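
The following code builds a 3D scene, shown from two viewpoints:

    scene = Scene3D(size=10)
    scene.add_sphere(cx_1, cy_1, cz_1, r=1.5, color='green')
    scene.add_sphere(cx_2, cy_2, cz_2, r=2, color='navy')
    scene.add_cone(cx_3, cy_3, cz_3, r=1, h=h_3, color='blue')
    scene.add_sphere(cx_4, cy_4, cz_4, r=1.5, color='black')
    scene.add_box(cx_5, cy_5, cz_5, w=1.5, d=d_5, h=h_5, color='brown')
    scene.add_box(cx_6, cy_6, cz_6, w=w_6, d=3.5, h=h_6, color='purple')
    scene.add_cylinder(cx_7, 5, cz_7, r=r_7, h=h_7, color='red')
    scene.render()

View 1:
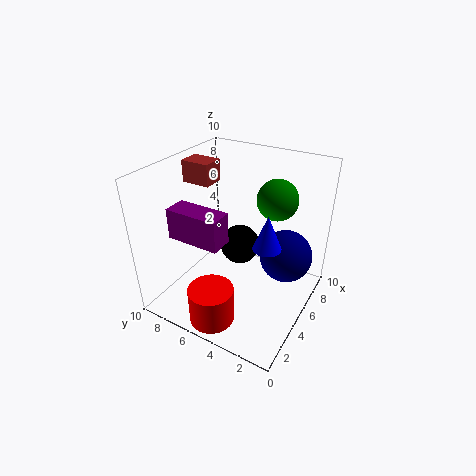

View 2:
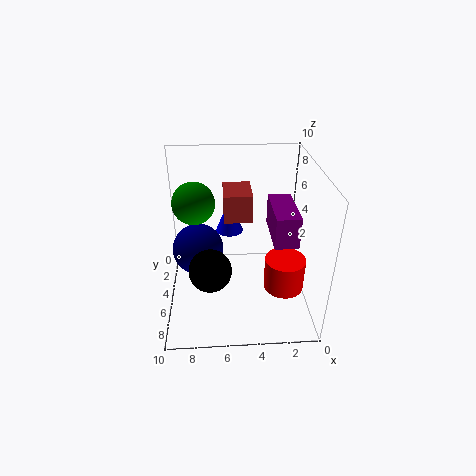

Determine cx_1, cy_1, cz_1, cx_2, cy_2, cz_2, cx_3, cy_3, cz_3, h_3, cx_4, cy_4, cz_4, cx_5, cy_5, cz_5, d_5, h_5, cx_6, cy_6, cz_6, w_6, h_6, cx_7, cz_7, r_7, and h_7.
cx_1 = 8
cy_1 = 3.5
cz_1 = 7
cx_2 = 8
cy_2 = 2.5
cz_2 = 2.5
cx_3 = 5.5
cy_3 = 3
cz_3 = 4.5
h_3 = 2.5
cx_4 = 7
cy_4 = 6
cz_4 = 3
cx_5 = 4.5
cy_5 = 7
cz_5 = 8.5
d_5 = 2
h_5 = 1.5
cx_6 = 1.5
cy_6 = 4.5
cz_6 = 6
w_6 = 1.5
h_6 = 2
cx_7 = 1.5
cz_7 = 0.5
r_7 = 1.5
h_7 = 2.5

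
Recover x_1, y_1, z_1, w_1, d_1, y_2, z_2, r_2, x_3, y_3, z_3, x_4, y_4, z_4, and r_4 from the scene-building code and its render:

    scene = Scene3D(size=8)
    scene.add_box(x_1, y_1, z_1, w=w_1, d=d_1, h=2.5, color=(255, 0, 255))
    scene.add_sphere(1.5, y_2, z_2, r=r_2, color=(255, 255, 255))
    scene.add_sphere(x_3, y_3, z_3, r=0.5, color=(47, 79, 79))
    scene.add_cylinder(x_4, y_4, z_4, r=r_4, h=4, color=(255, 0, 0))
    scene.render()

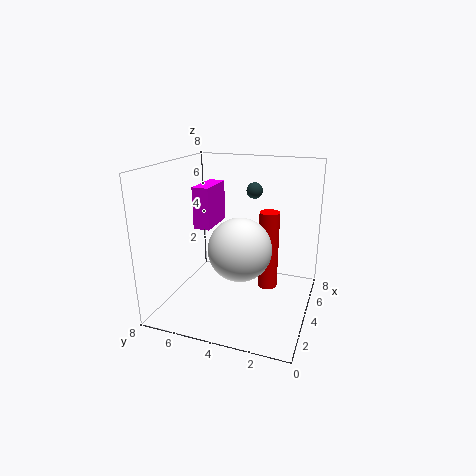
x_1 = 4.5, y_1 = 6, z_1 = 4, w_1 = 2.5, d_1 = 1, y_2 = 3, z_2 = 4.5, r_2 = 1.5, x_3 = 7, y_3 = 4, z_3 = 6, x_4 = 3, y_4 = 2, z_4 = 2, r_4 = 0.5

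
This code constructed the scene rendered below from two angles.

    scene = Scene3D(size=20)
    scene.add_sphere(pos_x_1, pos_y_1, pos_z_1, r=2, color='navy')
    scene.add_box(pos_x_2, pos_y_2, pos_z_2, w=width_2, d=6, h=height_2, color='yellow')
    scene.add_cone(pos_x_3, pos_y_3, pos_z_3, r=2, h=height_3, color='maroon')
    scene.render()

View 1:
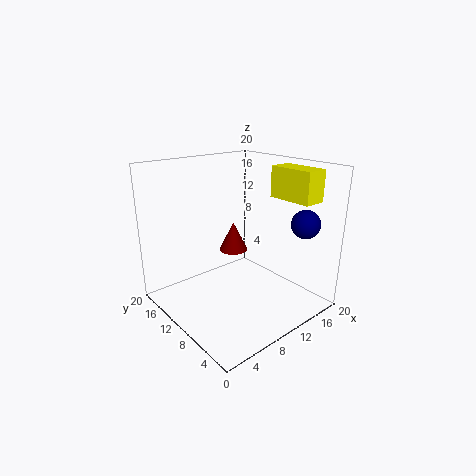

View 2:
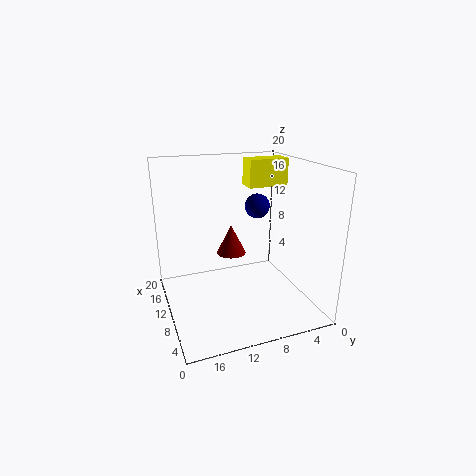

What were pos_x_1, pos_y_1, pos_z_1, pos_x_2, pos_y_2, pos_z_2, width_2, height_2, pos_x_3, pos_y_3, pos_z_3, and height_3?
pos_x_1 = 17, pos_y_1 = 4, pos_z_1 = 12, pos_x_2 = 13, pos_y_2 = 1, pos_z_2 = 16, width_2 = 3, height_2 = 4, pos_x_3 = 10, pos_y_3 = 11, pos_z_3 = 8, height_3 = 4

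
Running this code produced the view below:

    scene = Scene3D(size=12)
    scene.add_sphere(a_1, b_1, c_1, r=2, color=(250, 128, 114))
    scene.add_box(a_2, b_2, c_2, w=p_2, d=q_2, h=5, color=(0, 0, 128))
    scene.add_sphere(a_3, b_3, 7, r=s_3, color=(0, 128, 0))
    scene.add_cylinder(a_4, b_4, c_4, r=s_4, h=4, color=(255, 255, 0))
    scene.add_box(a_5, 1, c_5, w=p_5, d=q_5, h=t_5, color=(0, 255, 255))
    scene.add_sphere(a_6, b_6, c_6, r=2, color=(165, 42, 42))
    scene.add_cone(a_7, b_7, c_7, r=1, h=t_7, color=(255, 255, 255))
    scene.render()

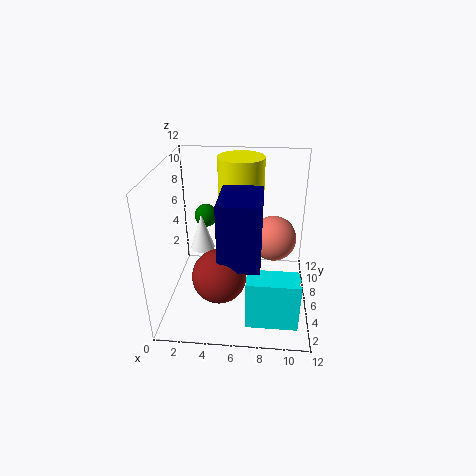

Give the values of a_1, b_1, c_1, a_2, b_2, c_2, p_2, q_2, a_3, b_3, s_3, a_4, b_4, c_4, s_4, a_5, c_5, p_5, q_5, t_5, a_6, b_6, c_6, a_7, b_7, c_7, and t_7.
a_1 = 9, b_1 = 8, c_1 = 5, a_2 = 5, b_2 = 1, c_2 = 6, p_2 = 3, q_2 = 4, a_3 = 3, b_3 = 8, s_3 = 1, a_4 = 6, b_4 = 9, c_4 = 8, s_4 = 2, a_5 = 7, c_5 = 1, p_5 = 4, q_5 = 2, t_5 = 4, a_6 = 5, b_6 = 2, c_6 = 5, a_7 = 3, b_7 = 6, c_7 = 5, t_7 = 3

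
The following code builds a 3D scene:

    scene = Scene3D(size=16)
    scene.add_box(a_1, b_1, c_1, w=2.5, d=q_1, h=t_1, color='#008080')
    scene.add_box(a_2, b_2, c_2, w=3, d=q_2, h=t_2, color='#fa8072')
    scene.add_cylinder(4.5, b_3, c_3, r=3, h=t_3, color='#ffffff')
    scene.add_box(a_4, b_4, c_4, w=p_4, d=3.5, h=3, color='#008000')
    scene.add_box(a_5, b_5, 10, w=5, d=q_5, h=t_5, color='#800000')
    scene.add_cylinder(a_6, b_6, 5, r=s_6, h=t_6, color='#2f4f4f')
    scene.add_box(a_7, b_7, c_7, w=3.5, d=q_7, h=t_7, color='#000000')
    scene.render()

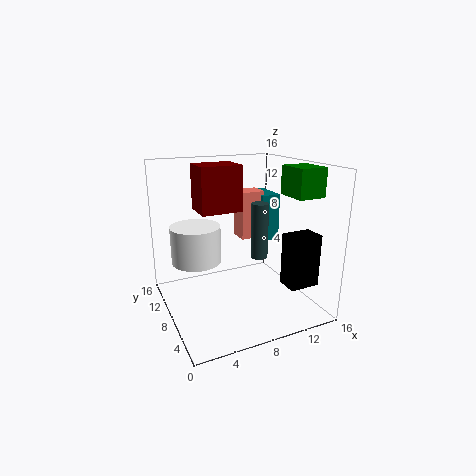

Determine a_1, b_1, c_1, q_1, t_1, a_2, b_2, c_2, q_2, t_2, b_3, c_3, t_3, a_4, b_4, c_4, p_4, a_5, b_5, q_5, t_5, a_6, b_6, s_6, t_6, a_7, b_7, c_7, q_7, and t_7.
a_1 = 13; b_1 = 11.5; c_1 = 5.5; q_1 = 4.5; t_1 = 6; a_2 = 10.5; b_2 = 12; c_2 = 6; q_2 = 2.5; t_2 = 6; b_3 = 12.5; c_3 = 4; t_3 = 4.5; a_4 = 12; b_4 = 2.5; c_4 = 13; p_4 = 3; a_5 = 5; b_5 = 11; q_5 = 4; t_5 = 5.5; a_6 = 11; b_6 = 8.5; s_6 = 1; t_6 = 6.5; a_7 = 12.5; b_7 = 3.5; c_7 = 2.5; q_7 = 2.5; t_7 = 6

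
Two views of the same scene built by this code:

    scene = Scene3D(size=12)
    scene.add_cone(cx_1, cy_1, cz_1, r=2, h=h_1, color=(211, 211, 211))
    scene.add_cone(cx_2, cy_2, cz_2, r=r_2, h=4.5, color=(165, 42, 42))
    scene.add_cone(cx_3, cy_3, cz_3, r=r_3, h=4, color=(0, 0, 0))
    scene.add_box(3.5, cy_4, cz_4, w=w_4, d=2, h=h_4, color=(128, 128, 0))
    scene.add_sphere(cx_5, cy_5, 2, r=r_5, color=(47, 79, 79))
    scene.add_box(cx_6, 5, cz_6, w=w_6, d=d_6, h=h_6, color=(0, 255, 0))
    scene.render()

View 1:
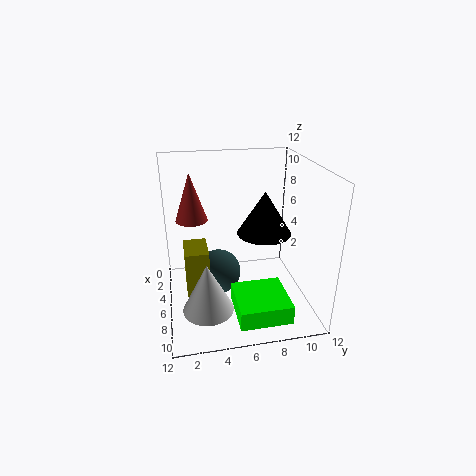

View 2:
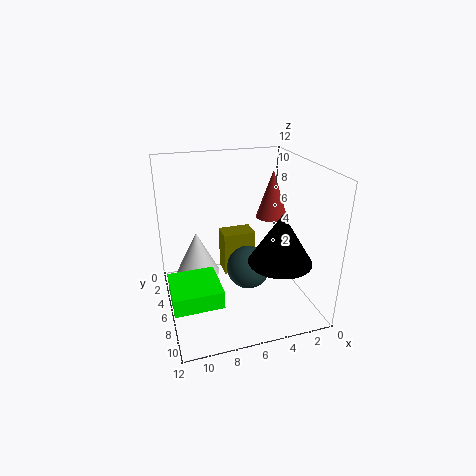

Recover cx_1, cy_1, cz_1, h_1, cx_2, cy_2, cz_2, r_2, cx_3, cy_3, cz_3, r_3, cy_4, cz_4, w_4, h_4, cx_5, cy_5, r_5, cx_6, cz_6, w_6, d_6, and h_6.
cx_1 = 9; cy_1 = 3; cz_1 = 1.5; h_1 = 4; cx_2 = 1.5; cy_2 = 2.5; cz_2 = 6; r_2 = 1.5; cx_3 = 3.5; cy_3 = 9; cz_3 = 5; r_3 = 2.5; cy_4 = 1.5; cz_4 = 1; w_4 = 3; h_4 = 4; cx_5 = 4.5; cy_5 = 4.5; r_5 = 2; cx_6 = 8; cz_6 = 1.5; w_6 = 4; d_6 = 4; h_6 = 1.5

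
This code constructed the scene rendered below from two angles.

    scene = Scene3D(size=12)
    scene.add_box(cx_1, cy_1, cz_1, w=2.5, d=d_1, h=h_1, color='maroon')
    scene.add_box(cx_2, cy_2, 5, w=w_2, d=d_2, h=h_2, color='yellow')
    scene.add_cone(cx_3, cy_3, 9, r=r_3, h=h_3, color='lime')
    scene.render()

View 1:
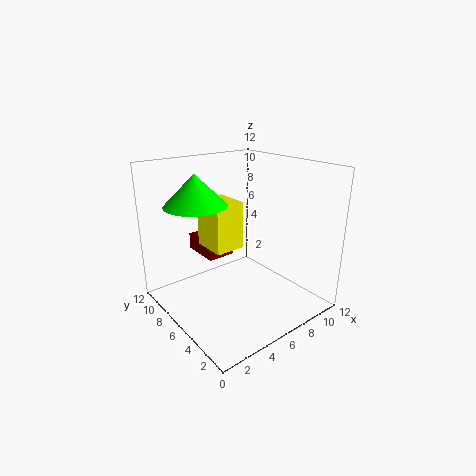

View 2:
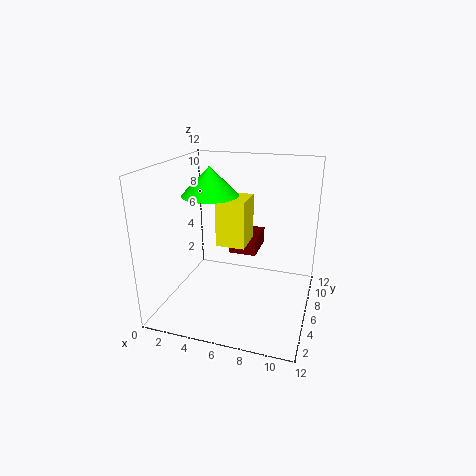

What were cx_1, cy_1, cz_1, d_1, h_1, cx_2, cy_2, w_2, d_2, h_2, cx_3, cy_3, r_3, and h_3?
cx_1 = 4.5; cy_1 = 8; cz_1 = 3.5; d_1 = 3.5; h_1 = 1.5; cx_2 = 4; cy_2 = 6; w_2 = 2.5; d_2 = 3; h_2 = 4; cx_3 = 3; cy_3 = 7.5; r_3 = 2.5; h_3 = 2.5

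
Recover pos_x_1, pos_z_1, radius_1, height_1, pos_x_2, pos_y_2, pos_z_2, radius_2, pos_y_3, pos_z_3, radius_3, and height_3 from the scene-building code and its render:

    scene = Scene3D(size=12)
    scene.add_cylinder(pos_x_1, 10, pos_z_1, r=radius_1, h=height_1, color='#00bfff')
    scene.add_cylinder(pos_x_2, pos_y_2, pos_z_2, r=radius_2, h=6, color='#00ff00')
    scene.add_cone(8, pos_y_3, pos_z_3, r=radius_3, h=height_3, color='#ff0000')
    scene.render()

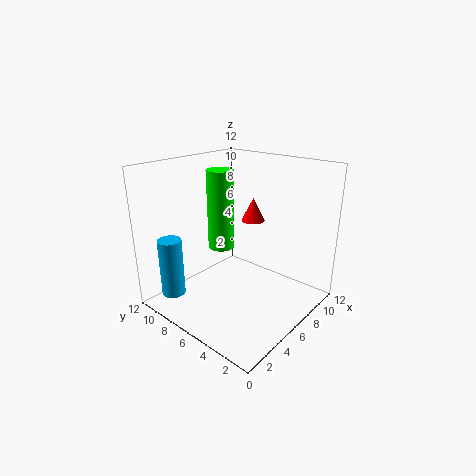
pos_x_1 = 2, pos_z_1 = 1, radius_1 = 1, height_1 = 5, pos_x_2 = 4, pos_y_2 = 6, pos_z_2 = 6, radius_2 = 1, pos_y_3 = 6, pos_z_3 = 7, radius_3 = 1, height_3 = 2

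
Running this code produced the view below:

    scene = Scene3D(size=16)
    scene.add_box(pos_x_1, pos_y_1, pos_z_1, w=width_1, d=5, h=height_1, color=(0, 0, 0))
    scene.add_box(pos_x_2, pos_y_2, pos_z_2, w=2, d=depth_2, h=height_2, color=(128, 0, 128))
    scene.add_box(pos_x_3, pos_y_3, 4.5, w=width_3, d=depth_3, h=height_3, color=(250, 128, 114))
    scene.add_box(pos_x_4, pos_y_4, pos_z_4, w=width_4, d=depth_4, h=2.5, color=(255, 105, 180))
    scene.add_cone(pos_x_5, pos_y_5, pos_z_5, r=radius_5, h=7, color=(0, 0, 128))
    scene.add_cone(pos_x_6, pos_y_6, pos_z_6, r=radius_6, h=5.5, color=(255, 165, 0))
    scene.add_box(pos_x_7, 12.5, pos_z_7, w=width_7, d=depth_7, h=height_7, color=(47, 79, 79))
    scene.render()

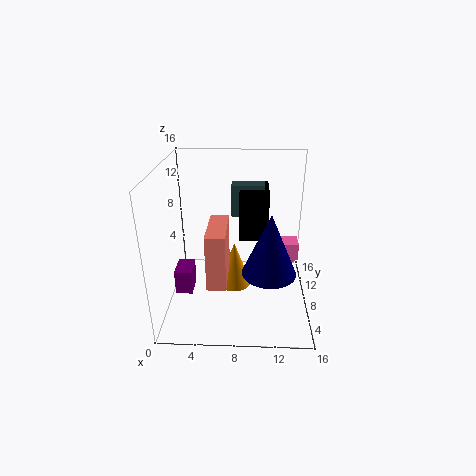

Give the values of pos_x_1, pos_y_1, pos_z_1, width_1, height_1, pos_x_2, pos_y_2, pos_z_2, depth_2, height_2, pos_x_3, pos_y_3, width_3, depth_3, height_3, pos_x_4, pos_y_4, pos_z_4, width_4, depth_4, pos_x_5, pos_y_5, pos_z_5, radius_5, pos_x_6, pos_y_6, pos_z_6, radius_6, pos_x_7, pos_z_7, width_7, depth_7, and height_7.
pos_x_1 = 8; pos_y_1 = 11; pos_z_1 = 6; width_1 = 3.5; height_1 = 6; pos_x_2 = 0.5; pos_y_2 = 7.5; pos_z_2 = 0.5; depth_2 = 3; height_2 = 3; pos_x_3 = 5; pos_y_3 = 3; width_3 = 2; depth_3 = 5.5; height_3 = 6; pos_x_4 = 13; pos_y_4 = 12; pos_z_4 = 2.5; width_4 = 2.5; depth_4 = 2.5; pos_x_5 = 11.5; pos_y_5 = 6.5; pos_z_5 = 4.5; radius_5 = 3; pos_x_6 = 7.5; pos_y_6 = 9.5; pos_z_6 = 1; radius_6 = 2; pos_x_7 = 7; pos_z_7 = 8.5; width_7 = 4; depth_7 = 2; height_7 = 4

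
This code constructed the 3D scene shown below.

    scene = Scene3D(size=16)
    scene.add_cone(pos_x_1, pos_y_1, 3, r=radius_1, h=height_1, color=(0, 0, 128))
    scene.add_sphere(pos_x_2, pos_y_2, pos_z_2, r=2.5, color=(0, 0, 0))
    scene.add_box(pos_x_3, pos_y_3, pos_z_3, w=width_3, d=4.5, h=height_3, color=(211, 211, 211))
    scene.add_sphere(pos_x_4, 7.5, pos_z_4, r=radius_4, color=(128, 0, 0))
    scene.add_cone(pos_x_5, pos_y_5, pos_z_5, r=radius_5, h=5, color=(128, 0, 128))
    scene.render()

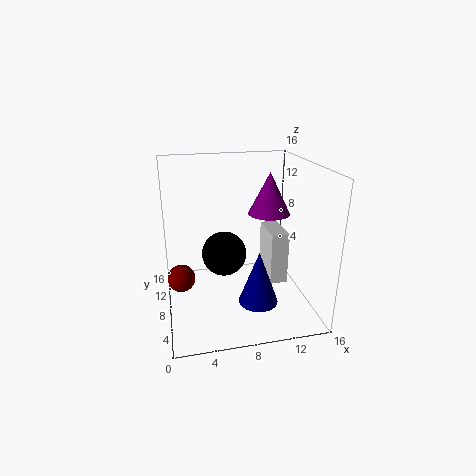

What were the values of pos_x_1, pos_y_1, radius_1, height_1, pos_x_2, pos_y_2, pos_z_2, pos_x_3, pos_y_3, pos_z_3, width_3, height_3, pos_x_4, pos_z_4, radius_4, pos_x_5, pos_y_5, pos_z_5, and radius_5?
pos_x_1 = 9; pos_y_1 = 3; radius_1 = 2; height_1 = 5.5; pos_x_2 = 6.5; pos_y_2 = 8.5; pos_z_2 = 6; pos_x_3 = 11.5; pos_y_3 = 6.5; pos_z_3 = 2.5; width_3 = 2; height_3 = 6; pos_x_4 = 1.5; pos_z_4 = 4; radius_4 = 1.5; pos_x_5 = 12.5; pos_y_5 = 11; pos_z_5 = 9.5; radius_5 = 2.5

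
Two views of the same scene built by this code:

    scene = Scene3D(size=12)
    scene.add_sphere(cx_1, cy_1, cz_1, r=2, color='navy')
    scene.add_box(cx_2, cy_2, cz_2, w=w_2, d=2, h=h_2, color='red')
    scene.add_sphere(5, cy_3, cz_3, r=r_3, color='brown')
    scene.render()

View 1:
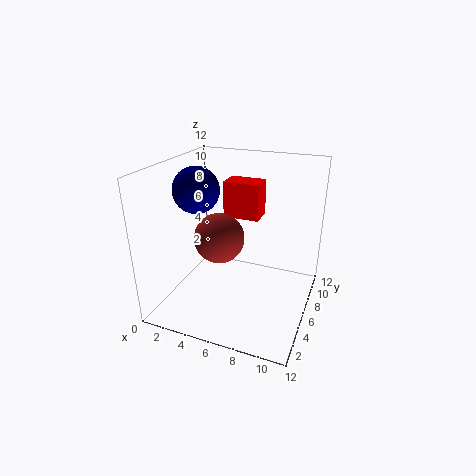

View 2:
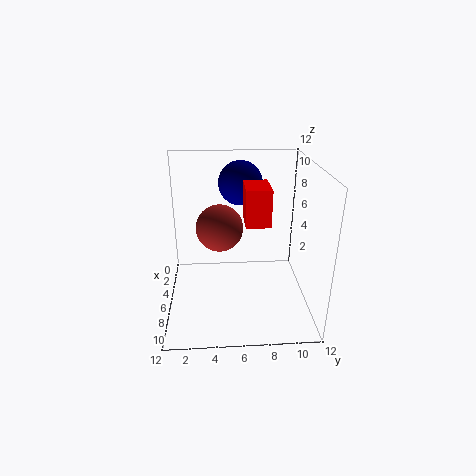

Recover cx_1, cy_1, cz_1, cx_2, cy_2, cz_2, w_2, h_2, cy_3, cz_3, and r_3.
cx_1 = 2, cy_1 = 6.5, cz_1 = 9.5, cx_2 = 4.5, cy_2 = 6.5, cz_2 = 7.5, w_2 = 3, h_2 = 3, cy_3 = 4.5, cz_3 = 6.5, r_3 = 2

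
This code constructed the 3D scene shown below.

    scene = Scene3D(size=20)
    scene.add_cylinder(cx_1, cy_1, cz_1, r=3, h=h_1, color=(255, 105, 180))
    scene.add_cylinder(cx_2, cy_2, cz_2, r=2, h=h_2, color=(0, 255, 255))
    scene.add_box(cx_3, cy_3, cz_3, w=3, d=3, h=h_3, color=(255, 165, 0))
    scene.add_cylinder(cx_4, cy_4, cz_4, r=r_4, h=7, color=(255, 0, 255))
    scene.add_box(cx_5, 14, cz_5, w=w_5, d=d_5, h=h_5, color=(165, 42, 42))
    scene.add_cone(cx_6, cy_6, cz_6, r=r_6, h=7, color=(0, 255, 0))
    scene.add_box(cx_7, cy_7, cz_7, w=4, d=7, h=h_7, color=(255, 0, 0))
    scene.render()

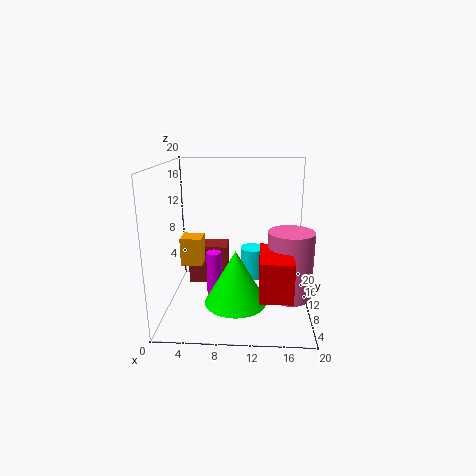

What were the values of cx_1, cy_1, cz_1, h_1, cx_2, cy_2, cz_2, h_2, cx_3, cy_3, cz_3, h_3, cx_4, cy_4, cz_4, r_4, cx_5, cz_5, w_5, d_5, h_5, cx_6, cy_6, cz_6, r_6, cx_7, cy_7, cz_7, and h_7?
cx_1 = 17, cy_1 = 7, cz_1 = 3, h_1 = 9, cx_2 = 12, cy_2 = 17, cz_2 = 1, h_2 = 5, cx_3 = 2, cy_3 = 9, cz_3 = 6, h_3 = 4, cx_4 = 7, cy_4 = 7, cz_4 = 2, r_4 = 1, cx_5 = 2, cz_5 = 1, w_5 = 6, d_5 = 4, h_5 = 6, cx_6 = 10, cy_6 = 5, cz_6 = 3, r_6 = 4, cx_7 = 13, cy_7 = 1, cz_7 = 5, h_7 = 5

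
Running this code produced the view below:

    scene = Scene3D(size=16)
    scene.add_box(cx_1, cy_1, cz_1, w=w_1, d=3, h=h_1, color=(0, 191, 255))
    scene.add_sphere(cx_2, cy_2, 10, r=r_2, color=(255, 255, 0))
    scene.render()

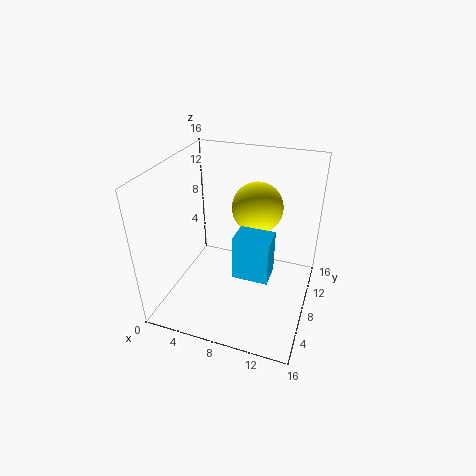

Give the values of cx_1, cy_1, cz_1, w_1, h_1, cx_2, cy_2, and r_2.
cx_1 = 8
cy_1 = 6
cz_1 = 4
w_1 = 4
h_1 = 5
cx_2 = 9
cy_2 = 12
r_2 = 3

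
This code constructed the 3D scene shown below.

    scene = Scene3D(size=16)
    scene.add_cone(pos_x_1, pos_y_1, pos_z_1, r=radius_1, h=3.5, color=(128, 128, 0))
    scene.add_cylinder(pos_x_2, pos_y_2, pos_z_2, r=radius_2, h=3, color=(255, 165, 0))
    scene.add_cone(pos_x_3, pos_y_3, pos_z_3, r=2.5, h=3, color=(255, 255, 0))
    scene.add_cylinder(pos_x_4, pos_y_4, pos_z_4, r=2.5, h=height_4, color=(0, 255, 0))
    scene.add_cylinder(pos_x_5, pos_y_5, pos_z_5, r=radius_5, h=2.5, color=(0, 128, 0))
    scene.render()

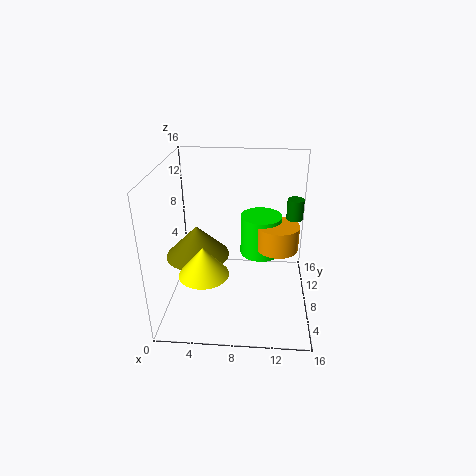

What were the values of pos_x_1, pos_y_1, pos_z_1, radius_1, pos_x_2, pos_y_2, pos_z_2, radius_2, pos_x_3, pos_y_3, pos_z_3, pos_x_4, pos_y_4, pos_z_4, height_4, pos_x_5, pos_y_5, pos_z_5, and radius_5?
pos_x_1 = 3.5, pos_y_1 = 7.5, pos_z_1 = 6, radius_1 = 3.5, pos_x_2 = 12.5, pos_y_2 = 10.5, pos_z_2 = 5.5, radius_2 = 2.5, pos_x_3 = 5, pos_y_3 = 3, pos_z_3 = 6.5, pos_x_4 = 10.5, pos_y_4 = 12, pos_z_4 = 4, height_4 = 5, pos_x_5 = 14.5, pos_y_5 = 12.5, pos_z_5 = 8.5, radius_5 = 1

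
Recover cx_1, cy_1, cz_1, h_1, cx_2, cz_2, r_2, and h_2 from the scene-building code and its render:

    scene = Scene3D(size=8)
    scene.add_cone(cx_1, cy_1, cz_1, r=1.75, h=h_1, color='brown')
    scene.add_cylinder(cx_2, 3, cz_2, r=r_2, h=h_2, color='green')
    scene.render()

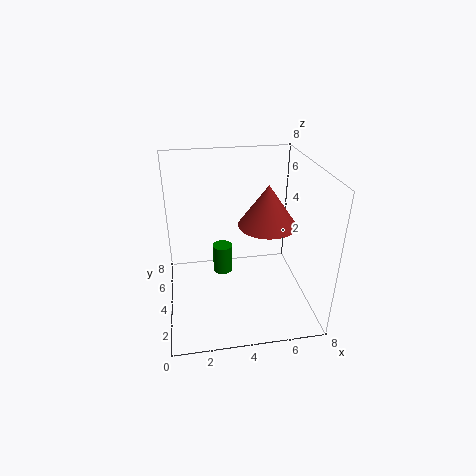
cx_1 = 6; cy_1 = 5.25; cz_1 = 4; h_1 = 2.5; cx_2 = 3; cz_2 = 2.75; r_2 = 0.5; h_2 = 1.5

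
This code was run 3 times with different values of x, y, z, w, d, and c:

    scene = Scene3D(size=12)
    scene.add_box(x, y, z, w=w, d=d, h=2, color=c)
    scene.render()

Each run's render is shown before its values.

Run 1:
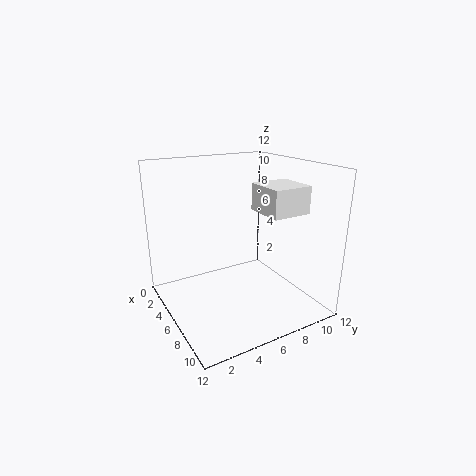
x = 8, y = 6, z = 9, w = 3, d = 3, c = 'white'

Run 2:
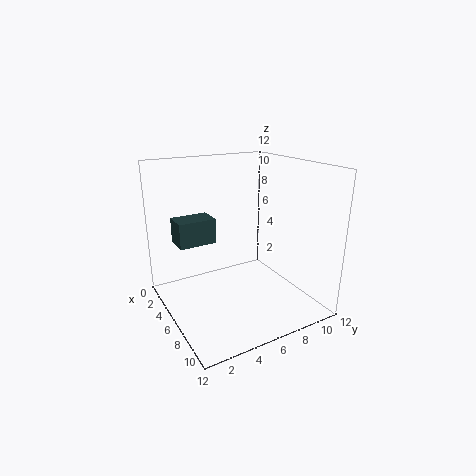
x = 4, y = 1, z = 6, w = 2, d = 3, c = 'darkslategray'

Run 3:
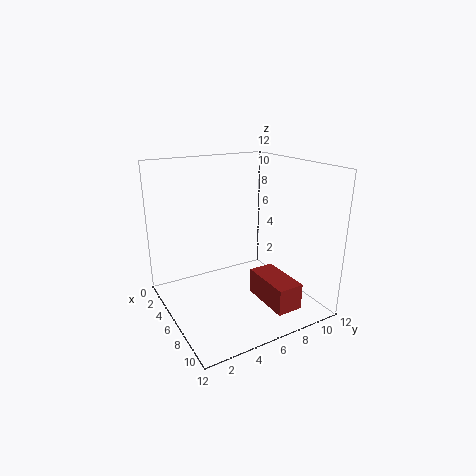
x = 8, y = 6, z = 2, w = 4, d = 2, c = 'brown'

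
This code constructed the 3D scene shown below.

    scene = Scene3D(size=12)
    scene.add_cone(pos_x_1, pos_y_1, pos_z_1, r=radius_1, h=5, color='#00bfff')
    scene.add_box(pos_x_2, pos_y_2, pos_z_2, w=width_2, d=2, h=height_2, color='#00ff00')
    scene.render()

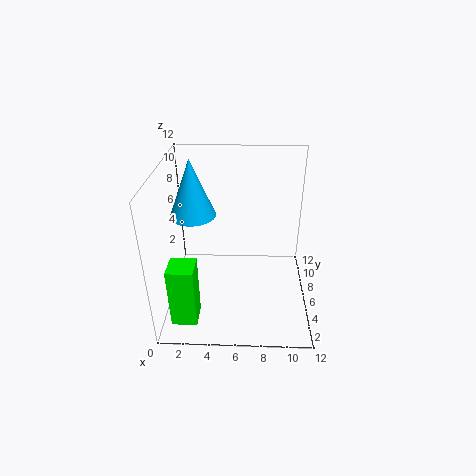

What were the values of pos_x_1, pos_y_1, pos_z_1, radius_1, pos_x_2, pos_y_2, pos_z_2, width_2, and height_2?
pos_x_1 = 2
pos_y_1 = 8
pos_z_1 = 7
radius_1 = 2
pos_x_2 = 1
pos_y_2 = 1
pos_z_2 = 1
width_2 = 2
height_2 = 5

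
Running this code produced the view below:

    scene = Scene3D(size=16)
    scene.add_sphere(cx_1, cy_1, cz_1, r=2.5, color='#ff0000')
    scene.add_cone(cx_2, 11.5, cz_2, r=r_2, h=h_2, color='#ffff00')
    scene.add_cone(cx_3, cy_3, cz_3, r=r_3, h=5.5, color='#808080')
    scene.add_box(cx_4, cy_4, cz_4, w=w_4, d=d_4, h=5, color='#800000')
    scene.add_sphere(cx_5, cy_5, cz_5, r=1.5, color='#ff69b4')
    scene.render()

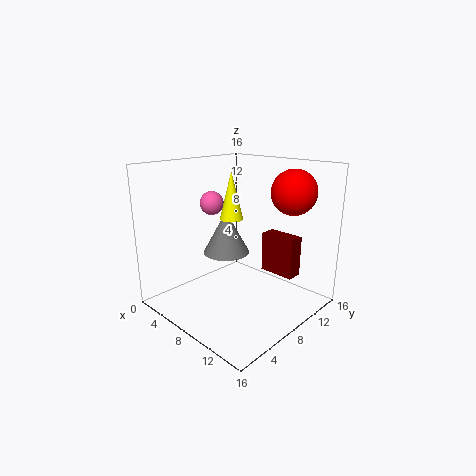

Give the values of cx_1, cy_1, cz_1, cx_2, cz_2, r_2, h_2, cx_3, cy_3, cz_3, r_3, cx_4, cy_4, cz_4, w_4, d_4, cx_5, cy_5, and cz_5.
cx_1 = 12
cy_1 = 12.5
cz_1 = 13
cx_2 = 3.5
cz_2 = 8.5
r_2 = 1.5
h_2 = 6
cx_3 = 3
cy_3 = 11
cz_3 = 4
r_3 = 3
cx_4 = 7
cy_4 = 13.5
cz_4 = 2
w_4 = 4.5
d_4 = 2
cx_5 = 1.5
cy_5 = 10
cz_5 = 10.5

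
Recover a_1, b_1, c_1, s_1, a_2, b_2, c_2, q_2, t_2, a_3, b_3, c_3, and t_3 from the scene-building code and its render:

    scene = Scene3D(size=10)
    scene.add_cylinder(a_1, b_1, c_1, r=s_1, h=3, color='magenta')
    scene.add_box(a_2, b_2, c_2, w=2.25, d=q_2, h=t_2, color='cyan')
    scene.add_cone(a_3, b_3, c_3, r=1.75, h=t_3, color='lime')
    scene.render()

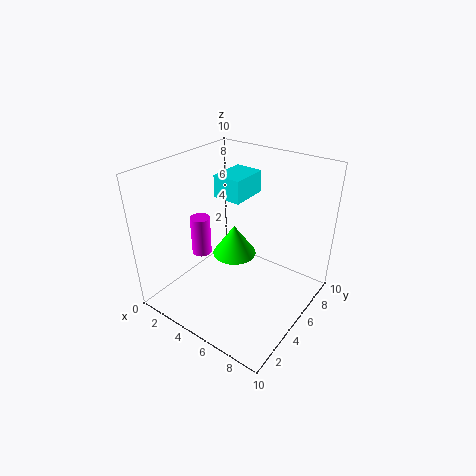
a_1 = 1.5; b_1 = 5; c_1 = 2.5; s_1 = 0.75; a_2 = 1.5; b_2 = 6.75; c_2 = 6.5; q_2 = 3; t_2 = 1.75; a_3 = 3; b_3 = 7.25; c_3 = 1.75; t_3 = 2.5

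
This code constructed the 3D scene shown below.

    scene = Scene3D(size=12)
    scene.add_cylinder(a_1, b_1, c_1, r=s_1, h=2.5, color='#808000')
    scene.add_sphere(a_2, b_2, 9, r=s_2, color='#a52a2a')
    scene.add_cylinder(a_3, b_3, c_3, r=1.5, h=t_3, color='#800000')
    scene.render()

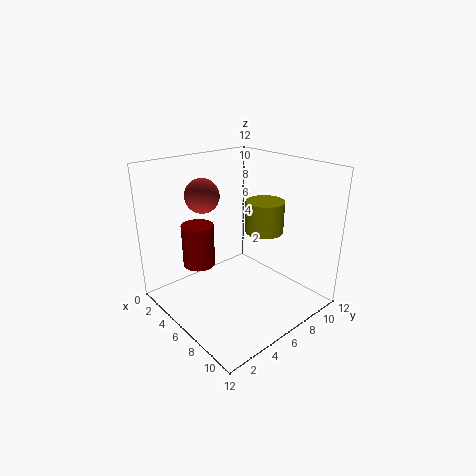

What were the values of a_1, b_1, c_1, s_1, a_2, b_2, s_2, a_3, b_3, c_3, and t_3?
a_1 = 8
b_1 = 7
c_1 = 7
s_1 = 1.5
a_2 = 2.5
b_2 = 5
s_2 = 1.5
a_3 = 1.5
b_3 = 5
c_3 = 2
t_3 = 4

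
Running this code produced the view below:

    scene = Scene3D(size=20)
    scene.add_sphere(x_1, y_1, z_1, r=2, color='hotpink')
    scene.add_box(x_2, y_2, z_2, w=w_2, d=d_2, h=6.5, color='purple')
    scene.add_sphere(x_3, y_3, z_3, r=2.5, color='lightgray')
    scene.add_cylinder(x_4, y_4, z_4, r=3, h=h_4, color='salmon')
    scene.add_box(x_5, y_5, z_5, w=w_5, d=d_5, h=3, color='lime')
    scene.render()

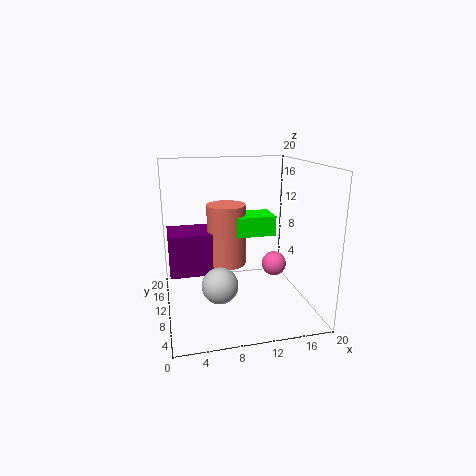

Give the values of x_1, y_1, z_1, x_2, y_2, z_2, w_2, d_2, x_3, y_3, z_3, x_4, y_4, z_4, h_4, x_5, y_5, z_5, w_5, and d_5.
x_1 = 17.5, y_1 = 15.5, z_1 = 3, x_2 = 0.5, y_2 = 13.5, z_2 = 3, w_2 = 6.5, d_2 = 6, x_3 = 7, y_3 = 8, z_3 = 4, x_4 = 9.5, y_4 = 15.5, z_4 = 4, h_4 = 9.5, x_5 = 10.5, y_5 = 12.5, z_5 = 9, w_5 = 6, d_5 = 4.5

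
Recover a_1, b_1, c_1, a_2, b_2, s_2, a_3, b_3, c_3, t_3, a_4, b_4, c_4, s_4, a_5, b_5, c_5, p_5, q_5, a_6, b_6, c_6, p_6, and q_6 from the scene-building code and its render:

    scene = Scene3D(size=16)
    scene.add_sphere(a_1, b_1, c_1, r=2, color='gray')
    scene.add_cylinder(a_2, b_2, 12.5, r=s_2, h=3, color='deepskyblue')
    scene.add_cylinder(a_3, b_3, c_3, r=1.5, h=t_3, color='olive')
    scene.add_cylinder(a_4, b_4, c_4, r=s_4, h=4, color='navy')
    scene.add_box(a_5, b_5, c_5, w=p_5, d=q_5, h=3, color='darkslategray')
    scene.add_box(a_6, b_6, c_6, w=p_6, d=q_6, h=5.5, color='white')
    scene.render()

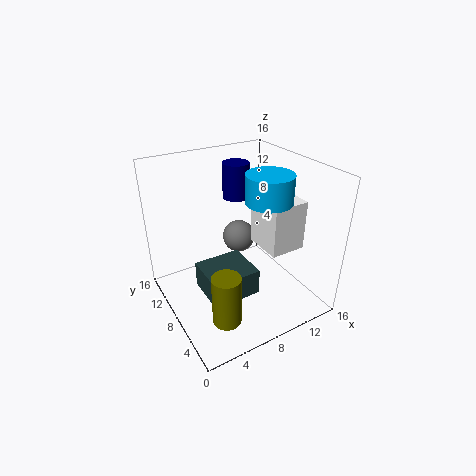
a_1 = 10.5
b_1 = 12
c_1 = 5.5
a_2 = 10.5
b_2 = 6
s_2 = 2.5
a_3 = 4
b_3 = 3.5
c_3 = 1.5
t_3 = 5.5
a_4 = 9.5
b_4 = 11
c_4 = 11.5
s_4 = 1.5
a_5 = 3.5
b_5 = 5
c_5 = 2
p_5 = 5.5
q_5 = 5
a_6 = 10
b_6 = 4
c_6 = 7
p_6 = 4
q_6 = 4.5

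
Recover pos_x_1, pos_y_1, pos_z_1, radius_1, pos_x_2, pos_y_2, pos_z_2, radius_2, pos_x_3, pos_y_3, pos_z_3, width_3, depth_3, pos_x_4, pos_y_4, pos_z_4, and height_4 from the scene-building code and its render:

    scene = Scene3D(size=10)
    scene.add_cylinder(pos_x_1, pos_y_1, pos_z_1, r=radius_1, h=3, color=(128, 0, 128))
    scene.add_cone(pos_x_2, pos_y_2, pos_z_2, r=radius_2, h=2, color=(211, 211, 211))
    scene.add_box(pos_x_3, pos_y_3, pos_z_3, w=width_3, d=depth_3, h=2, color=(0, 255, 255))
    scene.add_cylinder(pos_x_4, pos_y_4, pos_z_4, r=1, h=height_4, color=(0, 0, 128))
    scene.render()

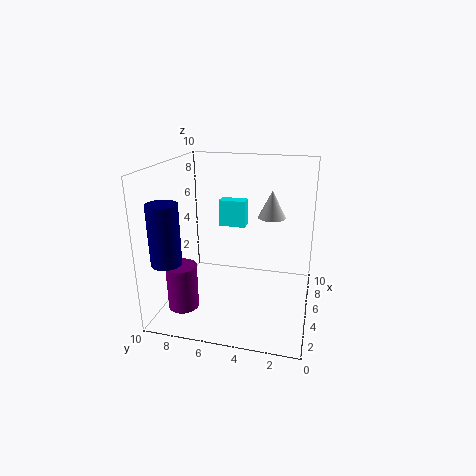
pos_x_1 = 2; pos_y_1 = 8; pos_z_1 = 1; radius_1 = 1; pos_x_2 = 7; pos_y_2 = 3; pos_z_2 = 6; radius_2 = 1; pos_x_3 = 7; pos_y_3 = 5; pos_z_3 = 5; width_3 = 1; depth_3 = 2; pos_x_4 = 2; pos_y_4 = 9; pos_z_4 = 4; height_4 = 4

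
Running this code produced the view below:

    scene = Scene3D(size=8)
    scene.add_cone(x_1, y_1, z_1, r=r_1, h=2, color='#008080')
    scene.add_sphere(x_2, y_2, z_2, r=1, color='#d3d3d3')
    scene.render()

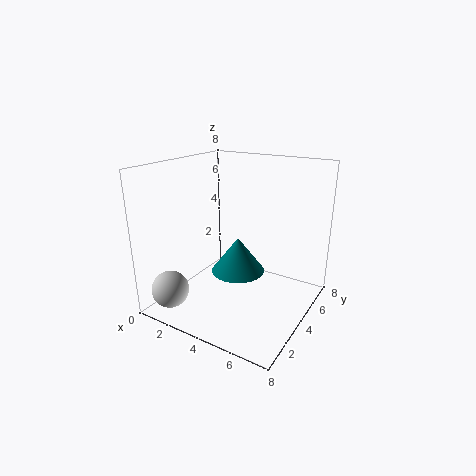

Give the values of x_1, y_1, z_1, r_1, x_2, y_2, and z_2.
x_1 = 4; y_1 = 4; z_1 = 2; r_1 = 1.5; x_2 = 1.5; y_2 = 1; z_2 = 1.5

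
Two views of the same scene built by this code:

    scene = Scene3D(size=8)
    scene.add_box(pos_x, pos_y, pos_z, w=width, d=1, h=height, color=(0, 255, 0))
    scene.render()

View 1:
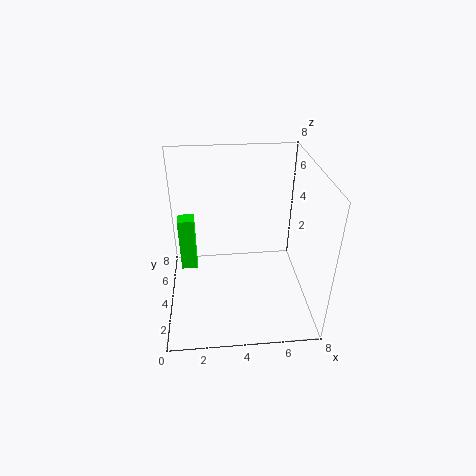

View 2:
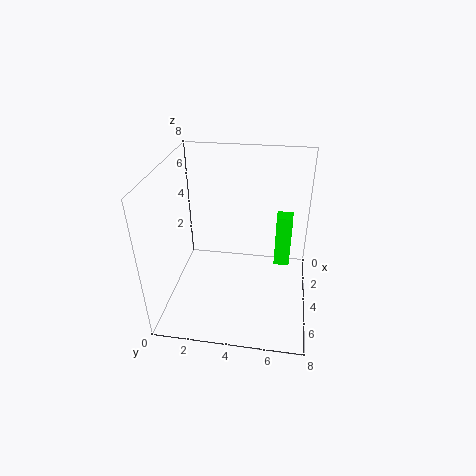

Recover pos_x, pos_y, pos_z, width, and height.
pos_x = 0.5; pos_y = 6; pos_z = 0.5; width = 1; height = 3.5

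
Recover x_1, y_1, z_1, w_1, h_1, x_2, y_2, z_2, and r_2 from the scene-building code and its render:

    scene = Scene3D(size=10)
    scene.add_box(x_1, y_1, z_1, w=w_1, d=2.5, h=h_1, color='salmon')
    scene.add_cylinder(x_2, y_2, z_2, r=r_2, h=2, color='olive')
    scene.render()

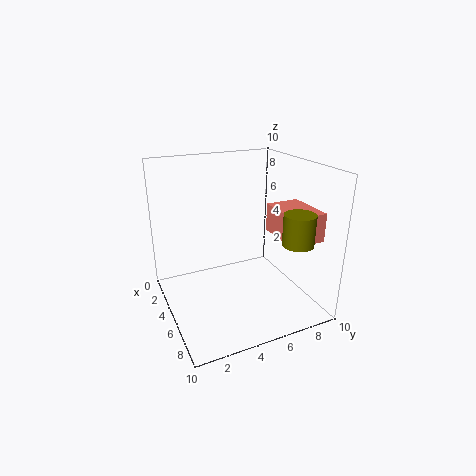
x_1 = 4.5
y_1 = 7.5
z_1 = 5
w_1 = 3.5
h_1 = 2
x_2 = 8.5
y_2 = 7.5
z_2 = 5.5
r_2 = 1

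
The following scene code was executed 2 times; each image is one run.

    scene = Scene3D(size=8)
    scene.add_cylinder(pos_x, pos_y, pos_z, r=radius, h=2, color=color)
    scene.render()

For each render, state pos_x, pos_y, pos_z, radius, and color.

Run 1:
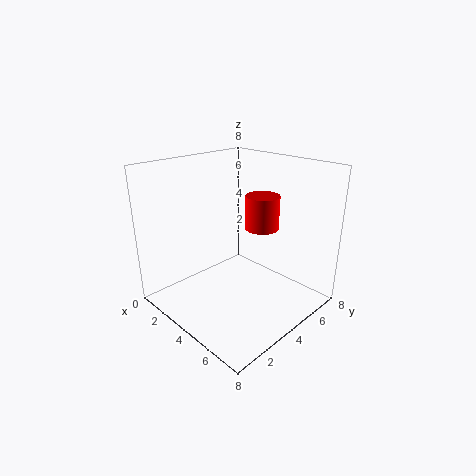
pos_x = 4, pos_y = 6, pos_z = 4, radius = 1, color = 'red'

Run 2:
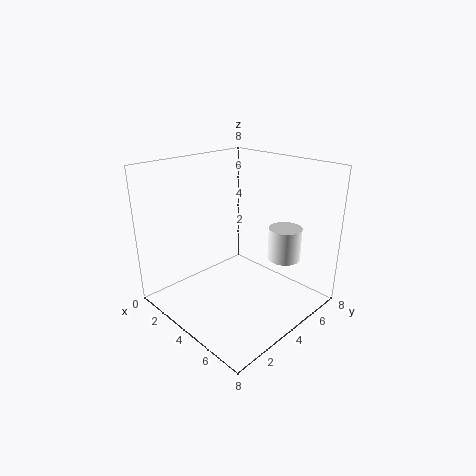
pos_x = 5, pos_y = 7, pos_z = 2, radius = 1, color = 'white'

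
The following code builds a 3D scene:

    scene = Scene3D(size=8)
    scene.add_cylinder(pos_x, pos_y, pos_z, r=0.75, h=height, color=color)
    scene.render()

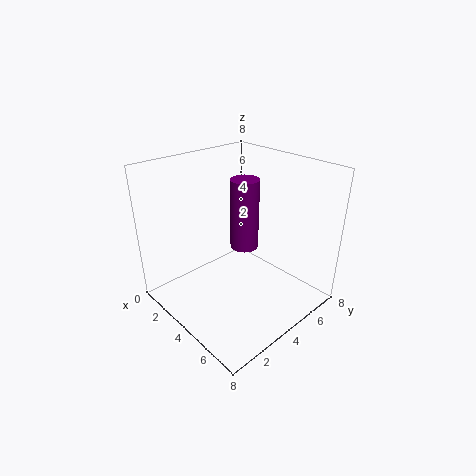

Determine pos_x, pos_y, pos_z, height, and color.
pos_x = 4.5, pos_y = 4, pos_z = 3.75, height = 3.75, color = 'purple'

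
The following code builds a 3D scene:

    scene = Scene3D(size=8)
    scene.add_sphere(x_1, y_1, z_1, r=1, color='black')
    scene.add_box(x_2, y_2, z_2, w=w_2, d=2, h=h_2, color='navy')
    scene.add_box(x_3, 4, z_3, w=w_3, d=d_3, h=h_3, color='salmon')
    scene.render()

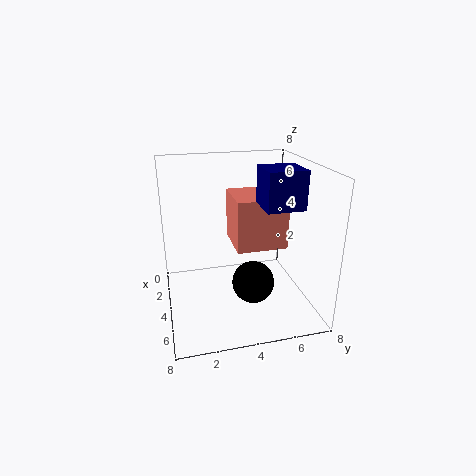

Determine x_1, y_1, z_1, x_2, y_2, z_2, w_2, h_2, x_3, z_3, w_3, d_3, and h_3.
x_1 = 7; y_1 = 4; z_1 = 3; x_2 = 4; y_2 = 5; z_2 = 6; w_2 = 2; h_2 = 2; x_3 = 1; z_3 = 3; w_3 = 3; d_3 = 3; h_3 = 3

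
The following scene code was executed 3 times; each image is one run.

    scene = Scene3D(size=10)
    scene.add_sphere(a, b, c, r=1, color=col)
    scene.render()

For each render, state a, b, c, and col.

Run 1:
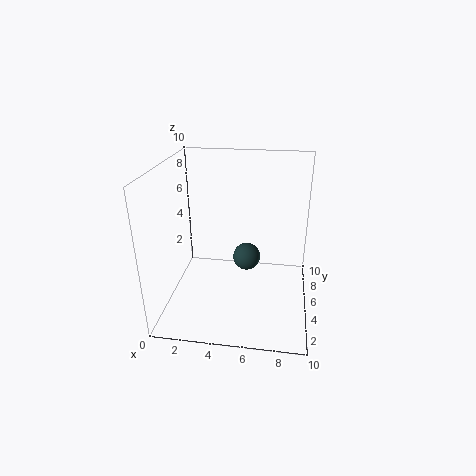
a = 5.5; b = 6; c = 3; col = 'darkslategray'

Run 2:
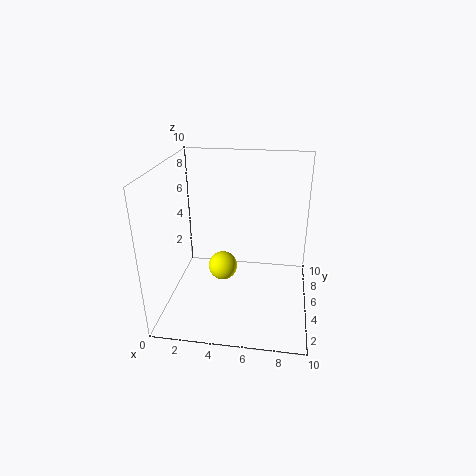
a = 4; b = 4.5; c = 3; col = 'yellow'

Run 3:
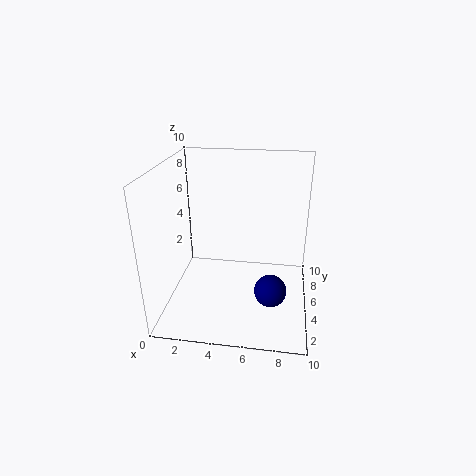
a = 7.5; b = 2; c = 3; col = 'navy'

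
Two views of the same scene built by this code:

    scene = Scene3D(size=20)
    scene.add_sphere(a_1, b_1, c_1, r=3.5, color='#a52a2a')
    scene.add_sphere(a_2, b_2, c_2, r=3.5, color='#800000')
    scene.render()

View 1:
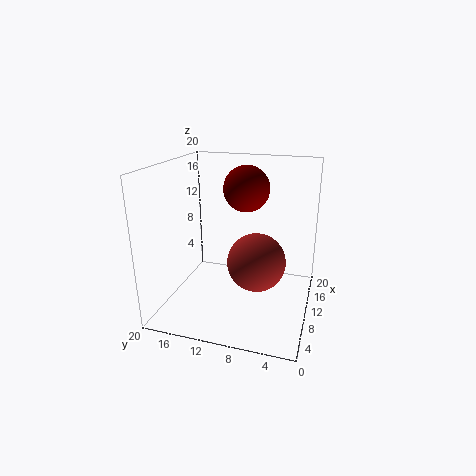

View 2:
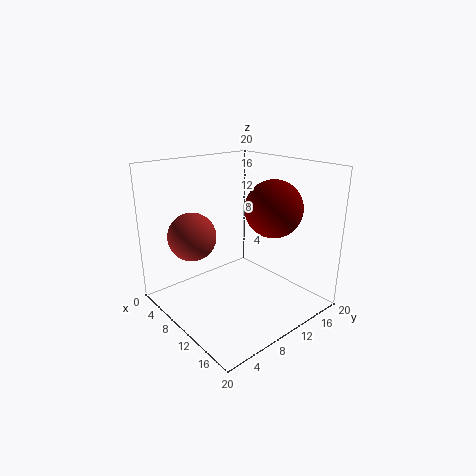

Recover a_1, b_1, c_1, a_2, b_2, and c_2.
a_1 = 4.5; b_1 = 6; c_1 = 9.5; a_2 = 16; b_2 = 10.5; c_2 = 15.5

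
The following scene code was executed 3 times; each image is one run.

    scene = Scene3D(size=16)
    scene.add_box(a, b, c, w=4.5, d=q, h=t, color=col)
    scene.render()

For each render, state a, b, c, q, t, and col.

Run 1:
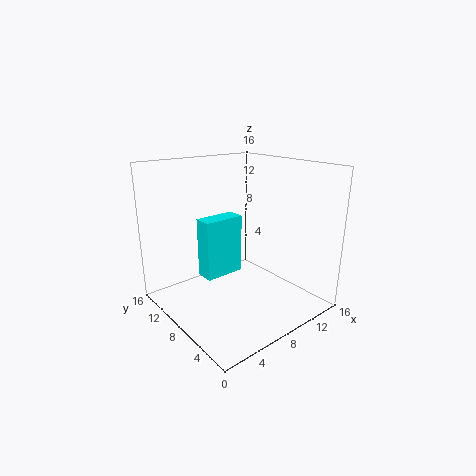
a = 4, b = 8, c = 4, q = 2, t = 6.5, col = 'cyan'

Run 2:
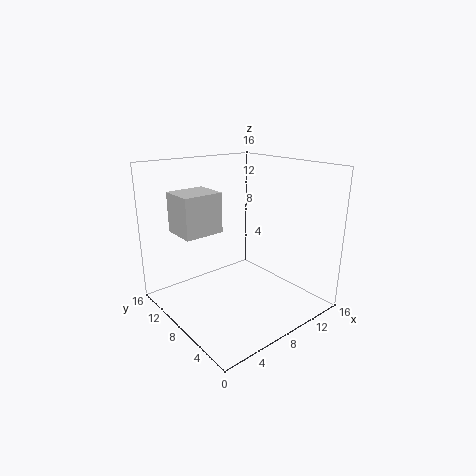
a = 2.5, b = 9.5, c = 8.5, q = 4, t = 4.5, col = 'lightgray'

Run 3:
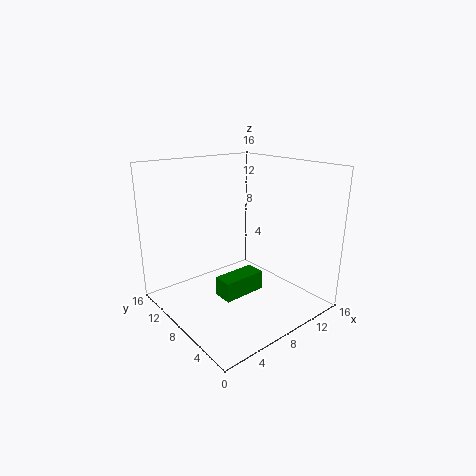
a = 3.5, b = 4, c = 3.5, q = 2, t = 2, col = 'green'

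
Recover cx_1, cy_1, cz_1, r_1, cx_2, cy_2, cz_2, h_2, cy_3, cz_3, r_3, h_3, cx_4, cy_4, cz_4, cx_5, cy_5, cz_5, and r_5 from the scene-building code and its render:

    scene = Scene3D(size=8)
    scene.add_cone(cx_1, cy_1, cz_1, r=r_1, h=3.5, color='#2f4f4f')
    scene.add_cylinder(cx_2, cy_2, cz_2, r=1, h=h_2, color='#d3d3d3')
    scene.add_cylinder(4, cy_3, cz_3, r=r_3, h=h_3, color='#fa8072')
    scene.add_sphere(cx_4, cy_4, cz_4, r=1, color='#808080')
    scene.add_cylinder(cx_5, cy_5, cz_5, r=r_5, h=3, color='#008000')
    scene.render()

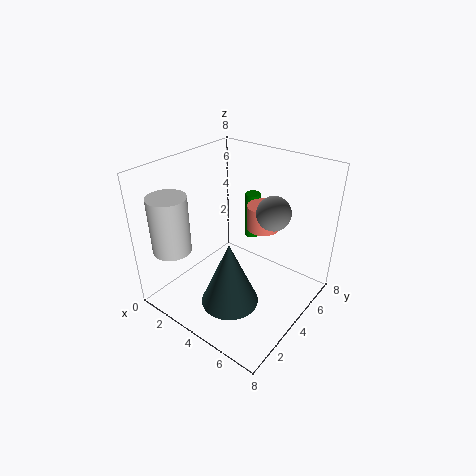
cx_1 = 5
cy_1 = 2
cz_1 = 1.5
r_1 = 1.5
cx_2 = 2
cy_2 = 1
cz_2 = 4
h_2 = 3
cy_3 = 6.5
cz_3 = 3.5
r_3 = 1
h_3 = 1.5
cx_4 = 5
cy_4 = 6
cz_4 = 5
cx_5 = 2.5
cy_5 = 7.5
cz_5 = 2
r_5 = 0.5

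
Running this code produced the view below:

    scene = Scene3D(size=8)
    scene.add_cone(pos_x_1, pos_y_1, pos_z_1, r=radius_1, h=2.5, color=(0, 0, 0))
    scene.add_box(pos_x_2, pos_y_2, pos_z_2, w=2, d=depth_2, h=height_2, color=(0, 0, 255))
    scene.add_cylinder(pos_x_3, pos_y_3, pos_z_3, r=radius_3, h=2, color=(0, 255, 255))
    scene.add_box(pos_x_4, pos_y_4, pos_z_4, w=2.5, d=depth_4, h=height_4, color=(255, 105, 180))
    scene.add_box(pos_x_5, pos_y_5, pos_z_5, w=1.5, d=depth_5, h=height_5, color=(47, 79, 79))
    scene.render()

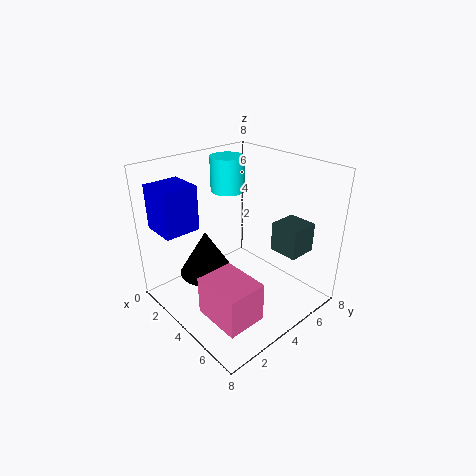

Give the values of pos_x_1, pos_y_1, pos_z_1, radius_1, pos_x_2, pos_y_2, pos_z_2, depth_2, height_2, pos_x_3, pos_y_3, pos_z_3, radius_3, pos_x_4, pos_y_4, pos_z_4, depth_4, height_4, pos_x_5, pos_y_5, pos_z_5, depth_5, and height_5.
pos_x_1 = 3
pos_y_1 = 2.5
pos_z_1 = 2
radius_1 = 1.5
pos_x_2 = 0.5
pos_y_2 = 0.5
pos_z_2 = 4.5
depth_2 = 2
height_2 = 2.5
pos_x_3 = 2
pos_y_3 = 5
pos_z_3 = 6
radius_3 = 1
pos_x_4 = 5
pos_y_4 = 0.5
pos_z_4 = 1.5
depth_4 = 2
height_4 = 2
pos_x_5 = 6
pos_y_5 = 4.5
pos_z_5 = 4
depth_5 = 1.5
height_5 = 1.5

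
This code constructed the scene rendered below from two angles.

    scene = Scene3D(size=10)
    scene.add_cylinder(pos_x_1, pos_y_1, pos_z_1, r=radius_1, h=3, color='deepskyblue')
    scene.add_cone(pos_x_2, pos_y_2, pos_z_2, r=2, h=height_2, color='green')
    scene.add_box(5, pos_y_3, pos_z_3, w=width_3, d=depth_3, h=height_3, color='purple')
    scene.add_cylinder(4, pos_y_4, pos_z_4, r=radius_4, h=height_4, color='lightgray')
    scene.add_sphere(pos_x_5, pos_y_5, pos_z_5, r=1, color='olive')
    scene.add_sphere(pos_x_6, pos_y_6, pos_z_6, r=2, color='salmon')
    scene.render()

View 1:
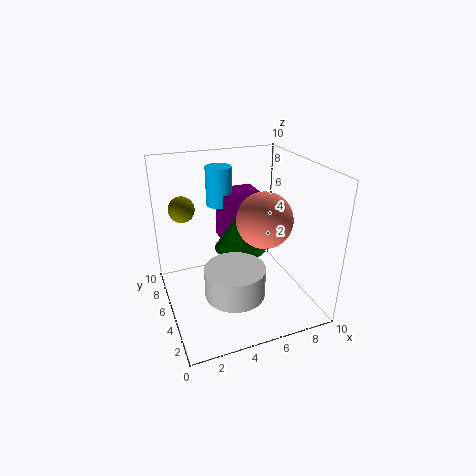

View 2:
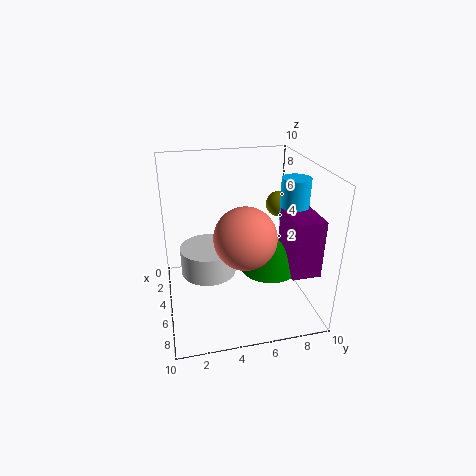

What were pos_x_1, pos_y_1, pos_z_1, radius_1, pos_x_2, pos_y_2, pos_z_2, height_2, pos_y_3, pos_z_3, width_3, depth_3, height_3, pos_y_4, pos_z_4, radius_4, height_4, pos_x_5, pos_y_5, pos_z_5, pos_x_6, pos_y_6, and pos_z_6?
pos_x_1 = 5, pos_y_1 = 9, pos_z_1 = 6, radius_1 = 1, pos_x_2 = 6, pos_y_2 = 7, pos_z_2 = 3, height_2 = 3, pos_y_3 = 8, pos_z_3 = 3, width_3 = 3, depth_3 = 2, height_3 = 4, pos_y_4 = 3, pos_z_4 = 2, radius_4 = 2, height_4 = 2, pos_x_5 = 2, pos_y_5 = 9, pos_z_5 = 6, pos_x_6 = 7, pos_y_6 = 5, pos_z_6 = 6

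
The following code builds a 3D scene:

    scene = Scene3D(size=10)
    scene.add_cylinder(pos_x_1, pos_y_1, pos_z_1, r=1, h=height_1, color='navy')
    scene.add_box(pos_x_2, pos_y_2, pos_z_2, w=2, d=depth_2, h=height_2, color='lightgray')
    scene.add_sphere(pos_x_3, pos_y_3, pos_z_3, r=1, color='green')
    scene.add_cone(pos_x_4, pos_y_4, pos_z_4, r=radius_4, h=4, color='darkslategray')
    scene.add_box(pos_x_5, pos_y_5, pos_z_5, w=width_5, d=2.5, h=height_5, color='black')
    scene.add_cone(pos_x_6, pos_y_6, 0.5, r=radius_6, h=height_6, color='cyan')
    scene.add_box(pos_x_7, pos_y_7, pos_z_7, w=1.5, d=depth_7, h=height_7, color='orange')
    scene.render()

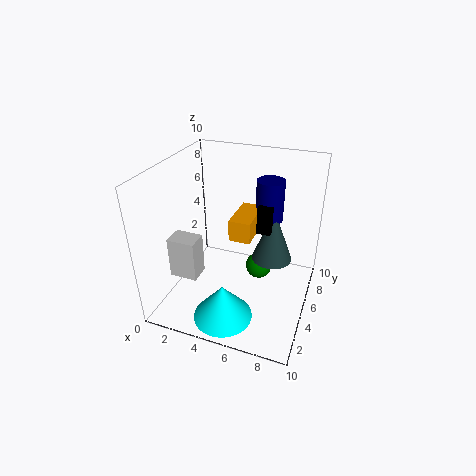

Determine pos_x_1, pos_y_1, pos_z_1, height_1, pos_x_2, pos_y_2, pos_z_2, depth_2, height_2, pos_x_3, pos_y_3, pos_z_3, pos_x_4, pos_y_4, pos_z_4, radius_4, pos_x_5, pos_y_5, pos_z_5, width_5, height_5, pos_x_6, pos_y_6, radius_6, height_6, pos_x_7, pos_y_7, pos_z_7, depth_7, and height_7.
pos_x_1 = 6.5
pos_y_1 = 7.5
pos_z_1 = 5.5
height_1 = 3
pos_x_2 = 0.5
pos_y_2 = 3
pos_z_2 = 2
depth_2 = 1.5
height_2 = 3
pos_x_3 = 6
pos_y_3 = 7
pos_z_3 = 1.5
pos_x_4 = 7
pos_y_4 = 7
pos_z_4 = 2.5
radius_4 = 1.5
pos_x_5 = 6
pos_y_5 = 6
pos_z_5 = 5
width_5 = 1
height_5 = 2
pos_x_6 = 5
pos_y_6 = 2
radius_6 = 2
height_6 = 2.5
pos_x_7 = 4.5
pos_y_7 = 4.5
pos_z_7 = 5
depth_7 = 3
height_7 = 1.5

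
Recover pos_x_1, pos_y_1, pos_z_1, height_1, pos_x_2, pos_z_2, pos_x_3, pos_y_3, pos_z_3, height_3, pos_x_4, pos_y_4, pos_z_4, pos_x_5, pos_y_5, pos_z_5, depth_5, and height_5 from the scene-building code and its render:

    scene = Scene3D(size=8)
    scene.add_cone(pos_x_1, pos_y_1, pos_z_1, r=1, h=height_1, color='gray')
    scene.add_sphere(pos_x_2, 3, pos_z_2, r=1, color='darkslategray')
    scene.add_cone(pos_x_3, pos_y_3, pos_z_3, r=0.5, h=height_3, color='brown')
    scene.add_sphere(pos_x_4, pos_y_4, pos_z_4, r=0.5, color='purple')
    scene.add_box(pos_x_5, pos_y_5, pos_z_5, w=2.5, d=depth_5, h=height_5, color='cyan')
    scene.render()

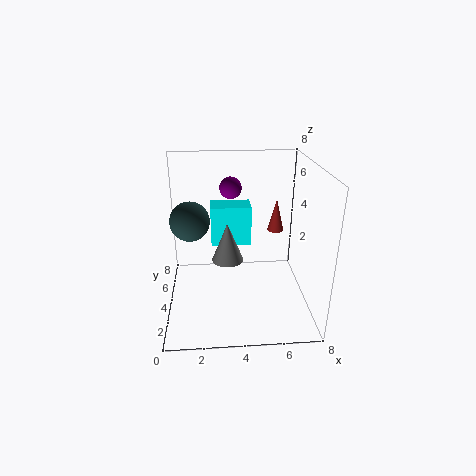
pos_x_1 = 3.5; pos_y_1 = 6; pos_z_1 = 1.5; height_1 = 2.5; pos_x_2 = 1.5; pos_z_2 = 5.5; pos_x_3 = 6.5; pos_y_3 = 6; pos_z_3 = 3.5; height_3 = 2; pos_x_4 = 3.5; pos_y_4 = 2; pos_z_4 = 7.5; pos_x_5 = 2.5; pos_y_5 = 6; pos_z_5 = 2.5; depth_5 = 1.5; height_5 = 2.5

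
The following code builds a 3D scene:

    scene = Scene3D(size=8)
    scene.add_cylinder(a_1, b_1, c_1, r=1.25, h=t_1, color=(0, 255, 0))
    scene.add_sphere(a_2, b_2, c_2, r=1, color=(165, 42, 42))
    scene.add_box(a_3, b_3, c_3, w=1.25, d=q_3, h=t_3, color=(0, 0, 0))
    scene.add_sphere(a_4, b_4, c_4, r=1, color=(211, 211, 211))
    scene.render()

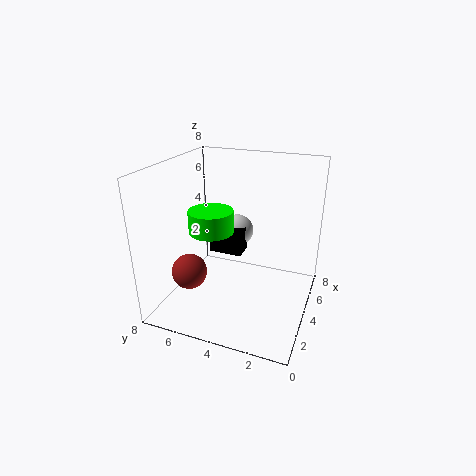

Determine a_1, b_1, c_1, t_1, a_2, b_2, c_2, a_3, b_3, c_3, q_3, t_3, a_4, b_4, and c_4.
a_1 = 3.75
b_1 = 5.5
c_1 = 4.25
t_1 = 1.25
a_2 = 2.75
b_2 = 6.5
c_2 = 2
a_3 = 5
b_3 = 4.25
c_3 = 2.25
q_3 = 2
t_3 = 1.5
a_4 = 6.5
b_4 = 5
c_4 = 3.25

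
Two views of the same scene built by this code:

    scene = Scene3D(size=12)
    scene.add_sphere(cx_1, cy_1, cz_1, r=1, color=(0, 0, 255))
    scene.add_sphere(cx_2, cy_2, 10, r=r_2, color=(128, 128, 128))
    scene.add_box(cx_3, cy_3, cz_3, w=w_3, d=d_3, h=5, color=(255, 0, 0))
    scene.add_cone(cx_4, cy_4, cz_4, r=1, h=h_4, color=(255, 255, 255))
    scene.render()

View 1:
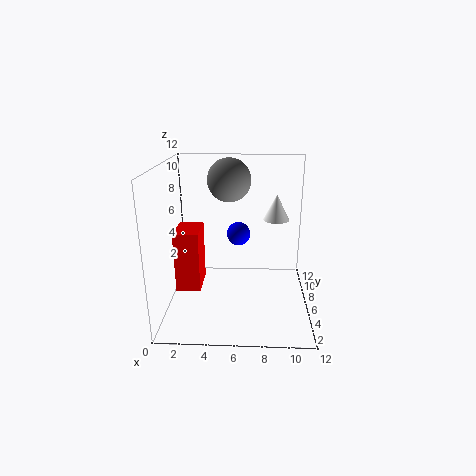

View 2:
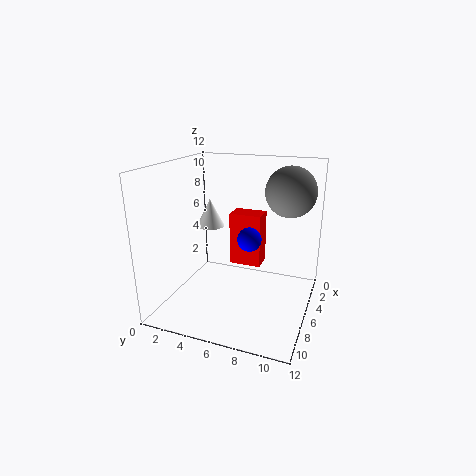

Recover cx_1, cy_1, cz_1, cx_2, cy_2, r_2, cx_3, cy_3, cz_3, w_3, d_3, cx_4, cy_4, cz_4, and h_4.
cx_1 = 6, cy_1 = 7, cz_1 = 6, cx_2 = 5, cy_2 = 10, r_2 = 2, cx_3 = 1, cy_3 = 4, cz_3 = 2, w_3 = 2, d_3 = 3, cx_4 = 9, cy_4 = 5, cz_4 = 8, h_4 = 2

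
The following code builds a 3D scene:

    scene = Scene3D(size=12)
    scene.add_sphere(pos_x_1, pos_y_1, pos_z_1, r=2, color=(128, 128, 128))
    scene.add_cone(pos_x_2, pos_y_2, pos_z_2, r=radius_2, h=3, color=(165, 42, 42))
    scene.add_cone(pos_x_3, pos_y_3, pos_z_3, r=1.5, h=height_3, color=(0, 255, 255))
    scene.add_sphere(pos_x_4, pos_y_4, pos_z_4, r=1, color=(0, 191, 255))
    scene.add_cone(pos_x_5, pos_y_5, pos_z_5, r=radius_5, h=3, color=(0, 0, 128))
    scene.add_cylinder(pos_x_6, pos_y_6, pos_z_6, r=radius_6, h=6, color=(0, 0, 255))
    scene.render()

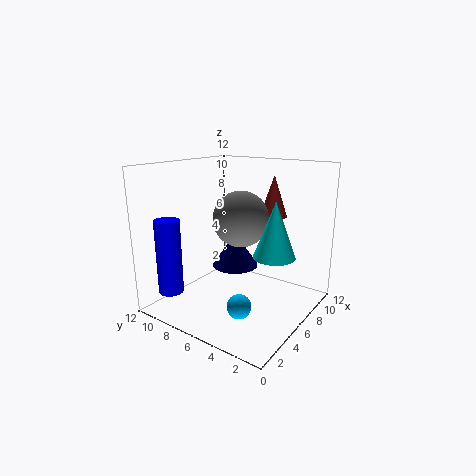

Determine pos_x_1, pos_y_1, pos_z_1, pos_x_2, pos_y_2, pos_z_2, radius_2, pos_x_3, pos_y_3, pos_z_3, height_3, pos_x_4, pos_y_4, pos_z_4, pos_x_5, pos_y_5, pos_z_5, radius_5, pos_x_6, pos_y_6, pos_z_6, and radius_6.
pos_x_1 = 3.5, pos_y_1 = 4, pos_z_1 = 8.5, pos_x_2 = 5.5, pos_y_2 = 2.5, pos_z_2 = 8.5, radius_2 = 1, pos_x_3 = 4, pos_y_3 = 1.5, pos_z_3 = 6, height_3 = 4, pos_x_4 = 4, pos_y_4 = 4.5, pos_z_4 = 1, pos_x_5 = 7, pos_y_5 = 7, pos_z_5 = 3, radius_5 = 2, pos_x_6 = 1.5, pos_y_6 = 9.5, pos_z_6 = 2, radius_6 = 1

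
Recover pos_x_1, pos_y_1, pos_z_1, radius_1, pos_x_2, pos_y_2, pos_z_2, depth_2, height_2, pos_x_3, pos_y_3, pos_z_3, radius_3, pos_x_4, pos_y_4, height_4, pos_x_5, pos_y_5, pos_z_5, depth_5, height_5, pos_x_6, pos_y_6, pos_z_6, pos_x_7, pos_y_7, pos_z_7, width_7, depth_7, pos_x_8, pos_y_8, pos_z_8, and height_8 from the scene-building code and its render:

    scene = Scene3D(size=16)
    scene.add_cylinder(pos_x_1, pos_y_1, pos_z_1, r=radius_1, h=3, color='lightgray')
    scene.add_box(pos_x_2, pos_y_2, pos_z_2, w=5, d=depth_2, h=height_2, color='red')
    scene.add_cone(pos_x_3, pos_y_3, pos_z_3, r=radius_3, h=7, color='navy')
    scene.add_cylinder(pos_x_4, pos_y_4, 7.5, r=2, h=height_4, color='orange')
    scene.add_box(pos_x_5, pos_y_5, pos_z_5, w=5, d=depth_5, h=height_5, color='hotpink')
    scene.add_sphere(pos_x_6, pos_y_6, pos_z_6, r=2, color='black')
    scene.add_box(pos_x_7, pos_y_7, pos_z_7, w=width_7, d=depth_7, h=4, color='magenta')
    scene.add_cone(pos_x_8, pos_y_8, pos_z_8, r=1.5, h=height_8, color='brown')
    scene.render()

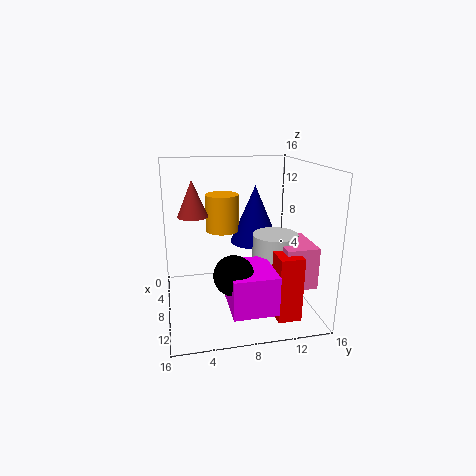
pos_x_1 = 9
pos_y_1 = 12
pos_z_1 = 5.5
radius_1 = 2.5
pos_x_2 = 9
pos_y_2 = 11
pos_z_2 = 0.5
depth_2 = 2.5
height_2 = 7
pos_x_3 = 4
pos_y_3 = 11
pos_z_3 = 6
radius_3 = 3
pos_x_4 = 3.5
pos_y_4 = 7
height_4 = 4.5
pos_x_5 = 8
pos_y_5 = 12
pos_z_5 = 3.5
depth_5 = 3.5
height_5 = 4.5
pos_x_6 = 13
pos_y_6 = 6.5
pos_z_6 = 6
pos_x_7 = 10
pos_y_7 = 6
pos_z_7 = 2.5
width_7 = 5.5
depth_7 = 4.5
pos_x_8 = 10.5
pos_y_8 = 3
pos_z_8 = 11.5
height_8 = 3.5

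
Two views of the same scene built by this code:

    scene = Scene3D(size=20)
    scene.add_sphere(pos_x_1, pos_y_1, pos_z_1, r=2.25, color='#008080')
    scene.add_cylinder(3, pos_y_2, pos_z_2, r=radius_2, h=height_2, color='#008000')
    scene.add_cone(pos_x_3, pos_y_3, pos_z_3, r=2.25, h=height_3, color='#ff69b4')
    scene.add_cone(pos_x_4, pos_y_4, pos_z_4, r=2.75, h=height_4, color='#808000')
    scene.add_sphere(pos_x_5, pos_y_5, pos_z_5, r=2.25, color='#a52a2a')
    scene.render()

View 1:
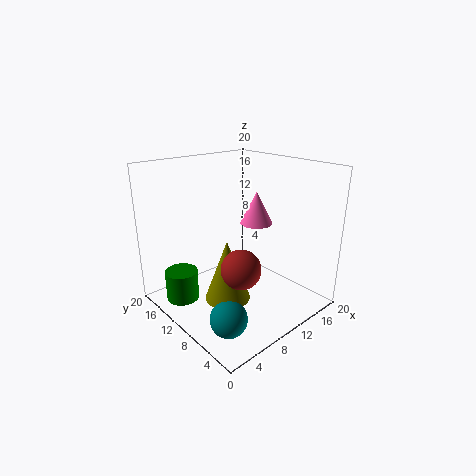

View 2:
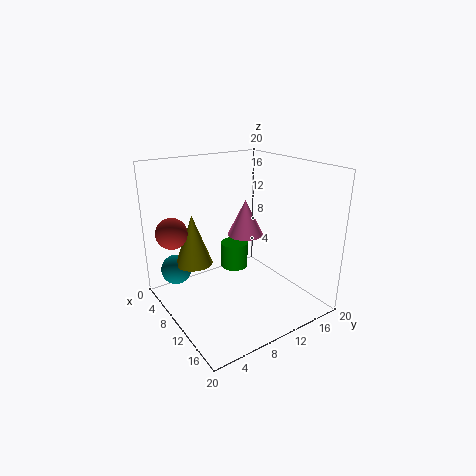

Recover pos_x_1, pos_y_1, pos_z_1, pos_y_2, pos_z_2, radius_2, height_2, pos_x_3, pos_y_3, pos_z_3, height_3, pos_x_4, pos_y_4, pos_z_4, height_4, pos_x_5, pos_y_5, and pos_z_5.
pos_x_1 = 2.75; pos_y_1 = 3.5; pos_z_1 = 3.75; pos_y_2 = 14; pos_z_2 = 1.5; radius_2 = 2.25; height_2 = 4.25; pos_x_3 = 12.75; pos_y_3 = 9.25; pos_z_3 = 11.75; height_3 = 4.5; pos_x_4 = 4.5; pos_y_4 = 5.75; pos_z_4 = 5; height_4 = 7.5; pos_x_5 = 4; pos_y_5 = 2.75; pos_z_5 = 10.25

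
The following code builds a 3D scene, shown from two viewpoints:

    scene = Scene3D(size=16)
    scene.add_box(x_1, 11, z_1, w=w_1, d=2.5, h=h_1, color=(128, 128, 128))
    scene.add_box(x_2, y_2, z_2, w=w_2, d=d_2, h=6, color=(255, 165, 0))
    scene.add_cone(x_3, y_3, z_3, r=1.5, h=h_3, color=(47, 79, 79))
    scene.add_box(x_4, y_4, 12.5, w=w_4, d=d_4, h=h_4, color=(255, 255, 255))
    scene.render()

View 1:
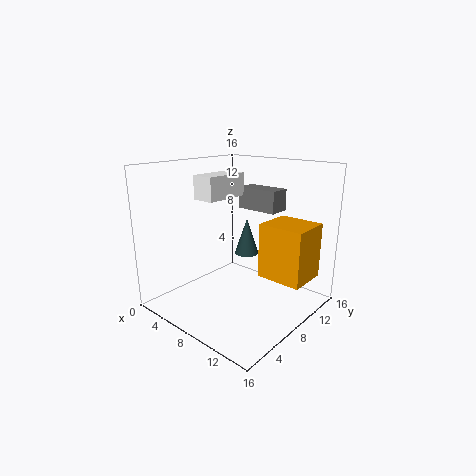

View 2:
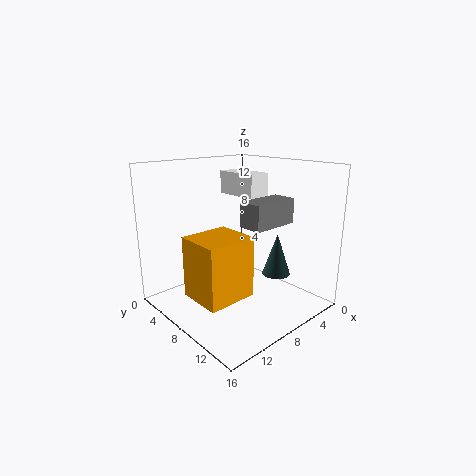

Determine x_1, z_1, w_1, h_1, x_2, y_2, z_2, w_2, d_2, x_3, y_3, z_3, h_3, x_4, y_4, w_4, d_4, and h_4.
x_1 = 5.5, z_1 = 10.5, w_1 = 5, h_1 = 2.5, x_2 = 10.5, y_2 = 8.5, z_2 = 4, w_2 = 5, d_2 = 4.5, x_3 = 6, y_3 = 12, z_3 = 4.5, h_3 = 4.5, x_4 = 5, y_4 = 4.5, w_4 = 2.5, d_4 = 5, h_4 = 2.5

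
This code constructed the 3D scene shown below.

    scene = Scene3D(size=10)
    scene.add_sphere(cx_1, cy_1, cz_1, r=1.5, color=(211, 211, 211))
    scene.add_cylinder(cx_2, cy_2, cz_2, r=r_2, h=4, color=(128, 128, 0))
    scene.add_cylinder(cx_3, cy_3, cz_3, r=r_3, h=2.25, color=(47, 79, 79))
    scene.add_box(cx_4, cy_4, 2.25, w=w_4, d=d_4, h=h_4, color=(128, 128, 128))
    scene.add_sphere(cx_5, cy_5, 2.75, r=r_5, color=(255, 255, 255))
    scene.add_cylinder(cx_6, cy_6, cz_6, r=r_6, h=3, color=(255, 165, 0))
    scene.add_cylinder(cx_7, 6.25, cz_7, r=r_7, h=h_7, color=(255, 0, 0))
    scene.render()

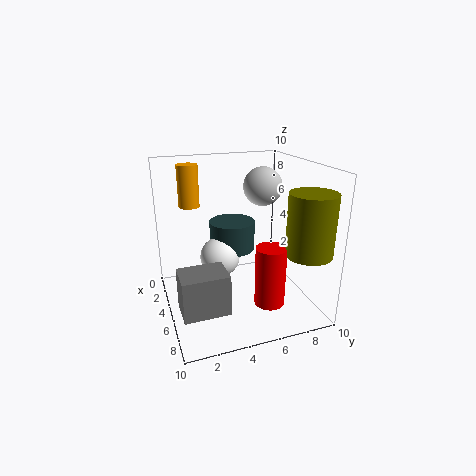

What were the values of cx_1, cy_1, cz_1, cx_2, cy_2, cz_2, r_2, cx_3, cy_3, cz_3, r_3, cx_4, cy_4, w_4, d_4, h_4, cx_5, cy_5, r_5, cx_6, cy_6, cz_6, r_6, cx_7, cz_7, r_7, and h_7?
cx_1 = 2.25; cy_1 = 8; cz_1 = 7.75; cx_2 = 8.5; cy_2 = 8.5; cz_2 = 4.75; r_2 = 1.5; cx_3 = 2.25; cy_3 = 5.5; cz_3 = 3; r_3 = 1.75; cx_4 = 7.5; cy_4 = 0.25; w_4 = 2; d_4 = 2.75; h_4 = 2.5; cx_5 = 3; cy_5 = 4.25; r_5 = 1.5; cx_6 = 2.25; cy_6 = 2.25; cz_6 = 6.75; r_6 = 0.75; cx_7 = 7.75; cz_7 = 1.25; r_7 = 1; h_7 = 4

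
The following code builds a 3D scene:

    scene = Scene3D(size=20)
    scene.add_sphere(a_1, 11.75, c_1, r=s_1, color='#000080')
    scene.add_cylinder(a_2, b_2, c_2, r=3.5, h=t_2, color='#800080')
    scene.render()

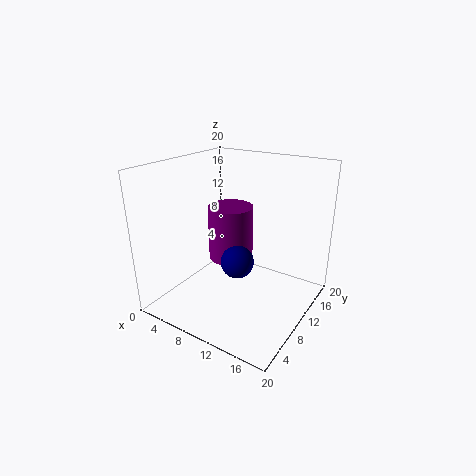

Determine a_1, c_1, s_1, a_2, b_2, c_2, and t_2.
a_1 = 8.75, c_1 = 5, s_1 = 2.5, a_2 = 5.75, b_2 = 14.5, c_2 = 4, t_2 = 8.5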